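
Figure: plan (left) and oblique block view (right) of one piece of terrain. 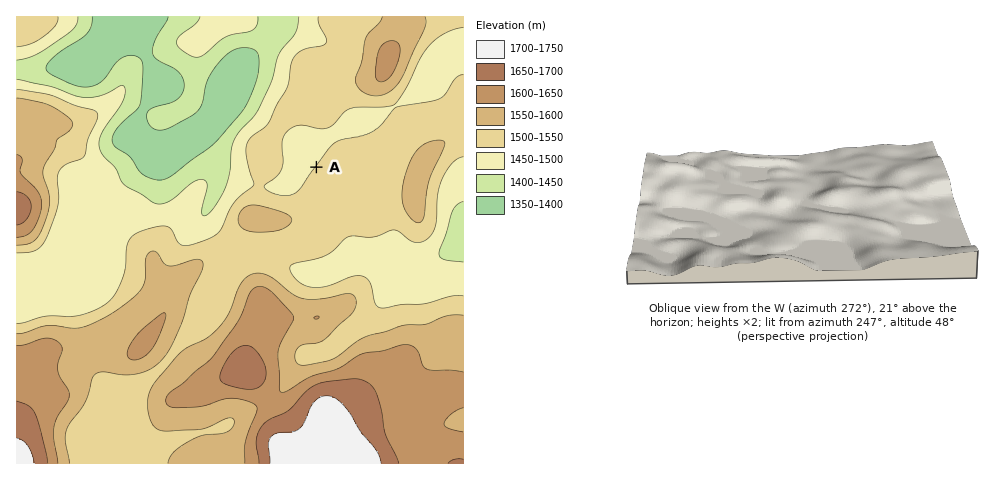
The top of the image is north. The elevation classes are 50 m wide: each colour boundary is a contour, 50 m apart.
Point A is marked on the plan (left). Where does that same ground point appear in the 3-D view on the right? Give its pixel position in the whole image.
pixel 744 186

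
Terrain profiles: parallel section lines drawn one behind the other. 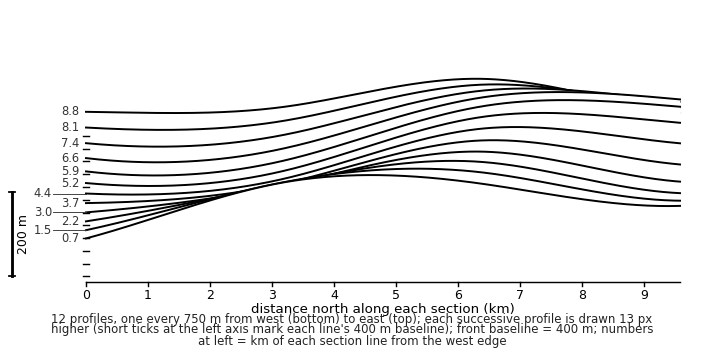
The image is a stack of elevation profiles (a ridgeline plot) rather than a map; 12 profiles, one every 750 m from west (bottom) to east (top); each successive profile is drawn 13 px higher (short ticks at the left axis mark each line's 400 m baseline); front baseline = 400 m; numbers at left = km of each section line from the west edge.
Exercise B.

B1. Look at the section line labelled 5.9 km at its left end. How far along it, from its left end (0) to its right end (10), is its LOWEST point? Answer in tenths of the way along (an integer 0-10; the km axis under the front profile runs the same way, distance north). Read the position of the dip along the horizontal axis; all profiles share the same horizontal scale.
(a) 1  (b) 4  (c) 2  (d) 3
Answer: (a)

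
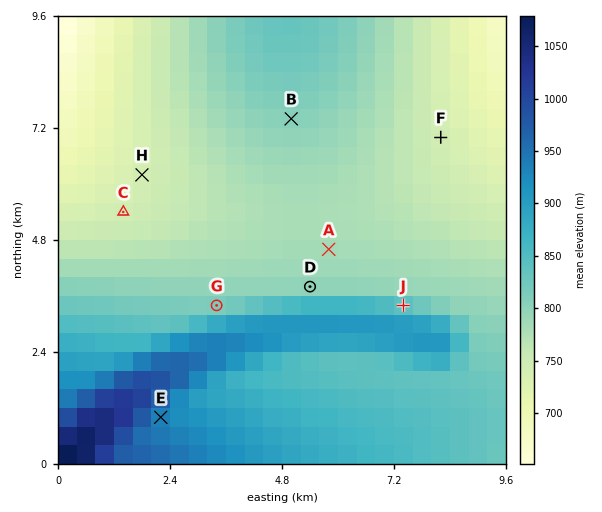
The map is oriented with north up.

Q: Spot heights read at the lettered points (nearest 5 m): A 785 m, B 805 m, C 745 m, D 795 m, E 930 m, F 745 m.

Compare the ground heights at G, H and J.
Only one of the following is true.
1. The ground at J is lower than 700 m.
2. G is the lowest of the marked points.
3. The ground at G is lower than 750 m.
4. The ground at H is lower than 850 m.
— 4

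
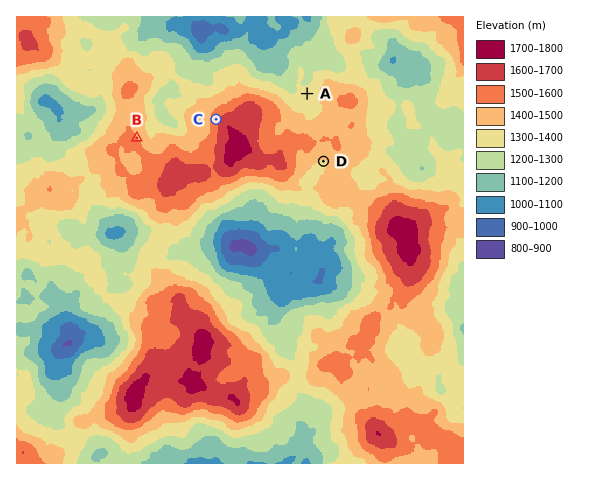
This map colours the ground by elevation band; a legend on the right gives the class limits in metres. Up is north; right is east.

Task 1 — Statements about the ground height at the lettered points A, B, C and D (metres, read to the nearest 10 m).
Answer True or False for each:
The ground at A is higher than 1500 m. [False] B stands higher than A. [True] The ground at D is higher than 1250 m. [True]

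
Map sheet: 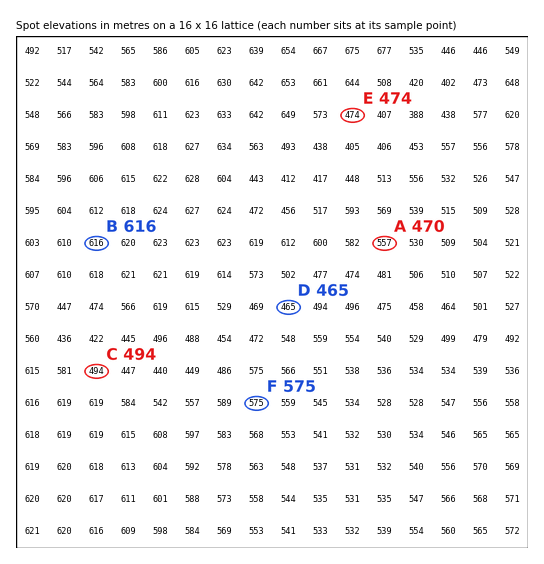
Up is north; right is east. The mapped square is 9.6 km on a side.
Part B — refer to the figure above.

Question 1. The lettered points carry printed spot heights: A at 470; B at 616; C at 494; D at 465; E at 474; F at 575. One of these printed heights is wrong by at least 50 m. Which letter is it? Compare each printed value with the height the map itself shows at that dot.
A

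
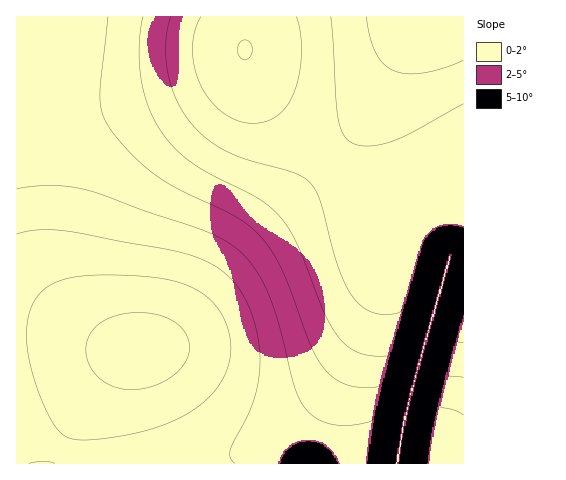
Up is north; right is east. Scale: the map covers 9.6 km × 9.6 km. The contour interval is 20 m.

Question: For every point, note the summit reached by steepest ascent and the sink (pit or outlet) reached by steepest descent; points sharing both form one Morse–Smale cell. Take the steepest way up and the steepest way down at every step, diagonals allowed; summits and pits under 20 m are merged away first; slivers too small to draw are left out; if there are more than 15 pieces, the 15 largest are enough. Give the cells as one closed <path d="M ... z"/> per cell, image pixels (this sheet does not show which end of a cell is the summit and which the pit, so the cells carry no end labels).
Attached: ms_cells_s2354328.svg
<path d="M244 52l-6 8-28 16-69 24-71 18-29 3-23 0-2 2 1 341 257 0 8-17 34-36 35-54 16-32 12-33 8-55-2-10-24-31-86-87-22-32z"/><path d="M463 16l-216 1-2 37 3 13 8 16 36 46 79 78 14 20 3 8 11-10 22-14 43-18z"/><path d="M246 16l-229 0-1 106 37-2 41-7 66-19 50-18 21-11 11-9 4-14z"/><path d="M463 193l-28 11-22 12-18 12-9 10-2 33-8 35-31 94-2 16 0 29 3 19 118-1-1-21-17 1-12 3-33-4 9-47 39-136 4-4 11 0z"/><path d="M463 255l-10 0-5 8-38 132-9 42 1 6 32 3 30-5z"/><path d="M378 292l-11 33-21 40-30 46-34 36-6 11 0 6 69-1-2-18 0-29 2-16 13-43 15-39z"/>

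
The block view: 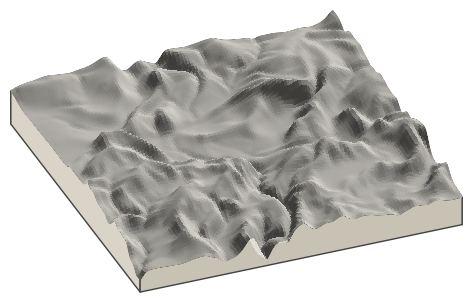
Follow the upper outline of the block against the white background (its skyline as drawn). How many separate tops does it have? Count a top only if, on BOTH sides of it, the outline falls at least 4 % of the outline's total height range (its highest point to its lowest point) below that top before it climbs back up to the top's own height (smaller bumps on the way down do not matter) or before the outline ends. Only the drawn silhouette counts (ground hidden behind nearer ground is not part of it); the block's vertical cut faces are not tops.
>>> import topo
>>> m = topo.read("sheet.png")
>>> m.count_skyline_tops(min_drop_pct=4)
2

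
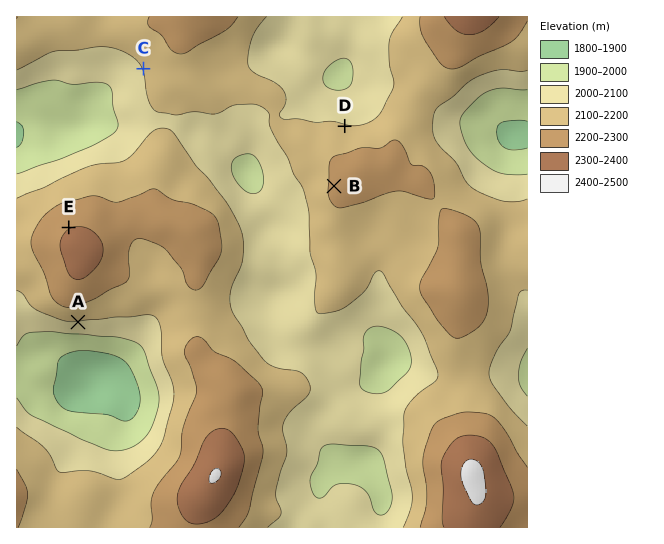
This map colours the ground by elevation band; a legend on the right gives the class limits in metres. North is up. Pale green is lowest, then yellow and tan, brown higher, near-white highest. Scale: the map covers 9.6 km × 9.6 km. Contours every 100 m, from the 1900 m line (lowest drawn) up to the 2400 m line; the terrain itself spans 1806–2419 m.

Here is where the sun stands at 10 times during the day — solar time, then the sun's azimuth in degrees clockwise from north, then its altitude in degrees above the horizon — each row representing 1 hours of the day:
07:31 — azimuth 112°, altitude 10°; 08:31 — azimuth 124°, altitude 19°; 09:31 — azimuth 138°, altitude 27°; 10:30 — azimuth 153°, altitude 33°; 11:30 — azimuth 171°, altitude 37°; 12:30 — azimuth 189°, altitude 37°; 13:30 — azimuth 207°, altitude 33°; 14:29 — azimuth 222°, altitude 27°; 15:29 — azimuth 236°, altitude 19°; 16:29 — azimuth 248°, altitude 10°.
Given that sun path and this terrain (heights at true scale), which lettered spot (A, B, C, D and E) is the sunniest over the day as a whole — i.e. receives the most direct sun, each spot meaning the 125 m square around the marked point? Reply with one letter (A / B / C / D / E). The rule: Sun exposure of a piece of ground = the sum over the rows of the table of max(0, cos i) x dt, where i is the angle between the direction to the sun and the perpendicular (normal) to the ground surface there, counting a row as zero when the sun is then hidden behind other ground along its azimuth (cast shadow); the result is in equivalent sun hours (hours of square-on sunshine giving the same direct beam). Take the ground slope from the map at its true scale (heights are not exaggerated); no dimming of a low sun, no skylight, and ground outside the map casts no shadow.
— A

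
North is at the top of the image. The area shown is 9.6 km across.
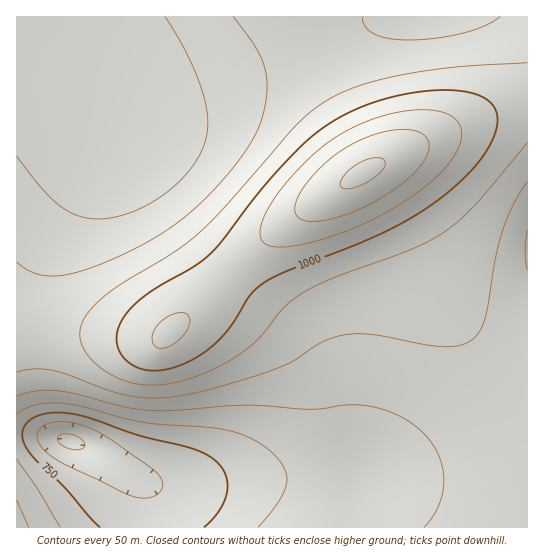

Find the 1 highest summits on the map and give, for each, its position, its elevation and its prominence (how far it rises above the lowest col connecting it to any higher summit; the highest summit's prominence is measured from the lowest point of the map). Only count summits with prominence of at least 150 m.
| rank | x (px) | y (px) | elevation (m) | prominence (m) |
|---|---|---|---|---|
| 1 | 363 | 173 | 1157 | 516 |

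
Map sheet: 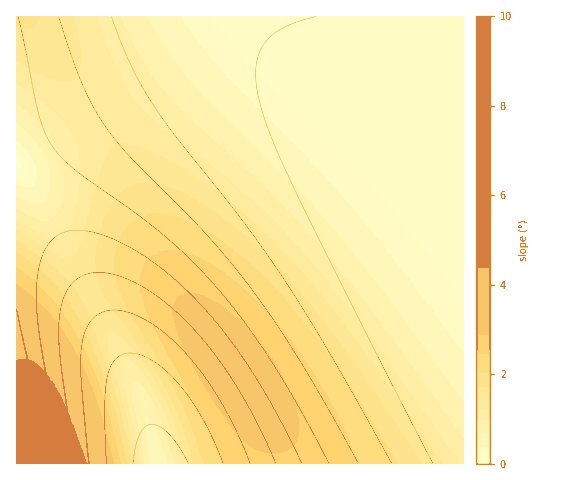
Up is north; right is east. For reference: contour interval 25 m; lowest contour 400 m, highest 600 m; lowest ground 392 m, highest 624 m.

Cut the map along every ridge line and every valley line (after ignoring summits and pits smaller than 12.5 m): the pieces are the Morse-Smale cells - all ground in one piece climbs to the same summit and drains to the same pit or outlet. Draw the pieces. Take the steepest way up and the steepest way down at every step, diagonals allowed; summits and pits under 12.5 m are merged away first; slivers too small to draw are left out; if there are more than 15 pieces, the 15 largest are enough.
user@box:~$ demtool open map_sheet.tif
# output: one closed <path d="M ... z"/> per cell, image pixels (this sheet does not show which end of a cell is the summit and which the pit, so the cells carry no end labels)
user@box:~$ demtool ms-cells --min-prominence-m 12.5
<path d="M463 16l-447 1 0 224 19 3 18 9 14 13 20 27 22 39 26 52 14 39 10 41 305-1z"/><path d="M25 241l-9 1 0 221 142 1-5-29-11-33-12-28-32-63-18-28-21-25-18-12z"/>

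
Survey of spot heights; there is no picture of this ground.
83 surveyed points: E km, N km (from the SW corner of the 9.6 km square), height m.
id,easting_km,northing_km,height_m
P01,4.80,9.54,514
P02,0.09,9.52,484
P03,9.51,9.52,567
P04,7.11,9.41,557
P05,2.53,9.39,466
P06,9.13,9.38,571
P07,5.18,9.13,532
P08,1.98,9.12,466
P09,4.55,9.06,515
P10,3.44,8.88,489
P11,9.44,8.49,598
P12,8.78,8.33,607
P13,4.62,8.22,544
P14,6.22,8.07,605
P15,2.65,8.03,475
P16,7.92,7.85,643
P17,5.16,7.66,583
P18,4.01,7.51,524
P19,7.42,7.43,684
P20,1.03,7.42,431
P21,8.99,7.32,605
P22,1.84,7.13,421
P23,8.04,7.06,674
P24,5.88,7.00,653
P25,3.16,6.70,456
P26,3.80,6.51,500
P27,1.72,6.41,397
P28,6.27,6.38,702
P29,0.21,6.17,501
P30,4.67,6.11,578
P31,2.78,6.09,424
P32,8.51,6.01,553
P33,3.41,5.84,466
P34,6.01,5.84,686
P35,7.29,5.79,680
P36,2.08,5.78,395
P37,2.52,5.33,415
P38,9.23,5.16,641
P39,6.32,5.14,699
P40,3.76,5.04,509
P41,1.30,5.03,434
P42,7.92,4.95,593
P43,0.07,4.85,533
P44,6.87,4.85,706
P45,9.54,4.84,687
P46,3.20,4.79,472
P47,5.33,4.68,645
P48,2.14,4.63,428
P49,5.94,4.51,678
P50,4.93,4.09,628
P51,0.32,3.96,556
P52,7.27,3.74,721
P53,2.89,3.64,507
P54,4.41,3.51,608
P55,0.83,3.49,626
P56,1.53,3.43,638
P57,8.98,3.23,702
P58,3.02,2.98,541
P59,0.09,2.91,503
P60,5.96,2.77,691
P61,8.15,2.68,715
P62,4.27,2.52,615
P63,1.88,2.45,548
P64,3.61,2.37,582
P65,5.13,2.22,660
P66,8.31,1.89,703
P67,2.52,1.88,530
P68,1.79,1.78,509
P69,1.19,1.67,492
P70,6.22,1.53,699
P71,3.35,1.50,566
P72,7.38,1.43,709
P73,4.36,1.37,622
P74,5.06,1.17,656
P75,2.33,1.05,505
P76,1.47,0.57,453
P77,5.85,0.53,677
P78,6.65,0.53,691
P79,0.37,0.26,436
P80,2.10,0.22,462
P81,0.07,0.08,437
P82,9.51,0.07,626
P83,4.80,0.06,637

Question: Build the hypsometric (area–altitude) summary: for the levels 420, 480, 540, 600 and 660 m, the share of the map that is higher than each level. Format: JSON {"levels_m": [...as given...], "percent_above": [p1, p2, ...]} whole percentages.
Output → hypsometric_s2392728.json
{"levels_m": [420, 480, 540, 600, 660], "percent_above": [94, 80, 63, 45, 27]}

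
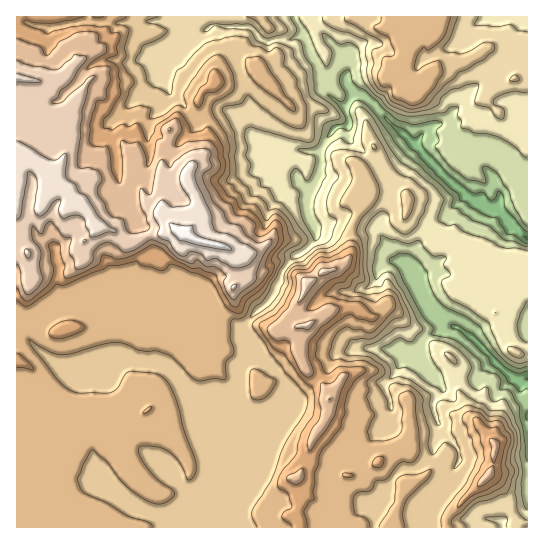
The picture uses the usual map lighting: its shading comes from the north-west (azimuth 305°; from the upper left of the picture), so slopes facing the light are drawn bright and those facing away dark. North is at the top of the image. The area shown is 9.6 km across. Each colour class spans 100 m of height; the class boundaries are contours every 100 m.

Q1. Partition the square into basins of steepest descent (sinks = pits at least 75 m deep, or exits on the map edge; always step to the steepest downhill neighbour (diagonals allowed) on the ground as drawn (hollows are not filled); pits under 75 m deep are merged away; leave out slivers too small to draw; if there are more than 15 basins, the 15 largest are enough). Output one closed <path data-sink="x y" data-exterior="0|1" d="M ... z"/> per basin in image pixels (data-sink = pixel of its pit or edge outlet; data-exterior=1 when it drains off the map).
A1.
<path data-sink="527 238" data-exterior="1" d="M442 16l-426 1 1 511 511-1-1-4-6 0-4-4-6-18-8-14-12-11-3-1 5-9 0-11 3-8-5-6-5 0-23 12-14 2-26 22-13 8-19-5-13-17-28 13-13-5-5-8 0-10 3-4-2-3-16-13 11-19 3-19-14-18-12-7-6-20 8-24-17 1-5-4 15-22 7-18 7-3 8-8 13-3 13-8 3-6 0-25 17-31 1-12 2 5 8 3 27 1 2 2 0 11-3 6 2 3 16 10 12 12 10 5 20 4 10 7 8 0 15 8 8 0 11-5 11-1 0-175-13-4-2-14-2-4-6-6-15-7-7 1-20 14-30 9-6-7-3-15 16-17 3-10z"/><path data-sink="527 379" data-exterior="1" d="M369 187l-1 12-17 31 0 25-3 6-13 8-13 3-8 8-7 3-7 18-15 22 5 4 17-1-8 24 4 15 3 6 14 10 11 14-3 19-11 19 16 13 2 3-3 4 0 10 9 10 9 3 5-1 23-12 13 17 15 5 4 0 13-8 26-22 14-2 23-12 5 0 5 6-3 8 0 11-5 9 3 1 12 11 8 14 6 18 4 4 6 0 1-168-11-2-10-8-7-18 0-10-17-10-16-14 8-22 14-12-6-3-8 0-10-7-26-6-16-15-16-10-2-3 3-6 0-11-2-2-27-1-8-3z"/><path data-sink="527 22" data-exterior="1" d="M527 16l-84 0-3 17-16 17 3 15 6 7 10-3 20-6 20-14 7-1 15 7 6 6 2 4 2 14 12 4z"/><path data-sink="527 325" data-exterior="1" d="M527 259l-10 0-11 5-8 0-8-4-15 11-8 18 0 4 3 3 30 21 0 10 7 18 7 7 7 3 7-1z"/>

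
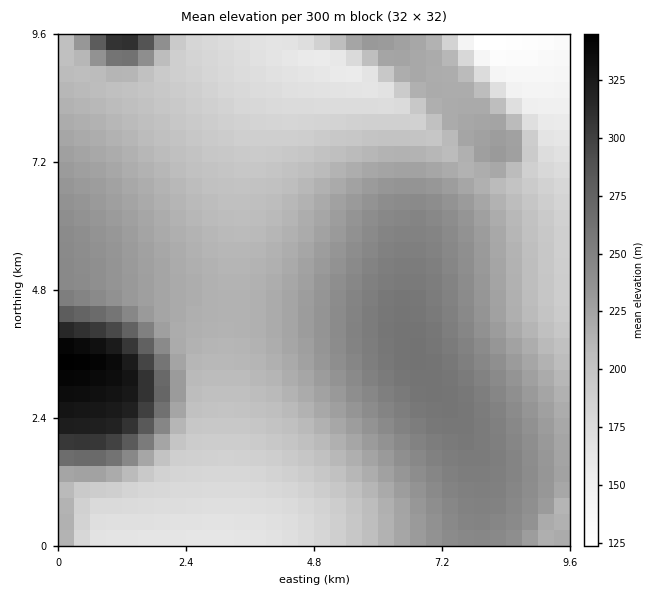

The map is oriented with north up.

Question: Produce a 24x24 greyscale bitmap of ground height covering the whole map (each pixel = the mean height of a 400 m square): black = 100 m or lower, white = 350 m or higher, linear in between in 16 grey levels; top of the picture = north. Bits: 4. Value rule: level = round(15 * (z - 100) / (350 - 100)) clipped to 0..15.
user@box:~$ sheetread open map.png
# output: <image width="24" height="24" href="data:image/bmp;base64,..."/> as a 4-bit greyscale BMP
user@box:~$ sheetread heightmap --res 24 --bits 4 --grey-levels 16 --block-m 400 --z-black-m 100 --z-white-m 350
<image width="24" height="24" href="data:image/bmp;base64,Qk2WAQAAAAAAAHYAAAAoAAAAGAAAABgAAAABAAQAAAAAACABAAATCwAAEwsAABAAAAAAAAAAAAAAABEREQAiIiIAMzMzAERERABVVVUAZmZmAHd3dwCIiIgAmZmZAKqqqgC7u7sAzMzMAN3d3QDu7u4A////AGRERERERVZniJmYd3VERERERVZniJmZh2VVVVVVVVZ3iJmZh4iHZVVVVmZ4iZmZiLu6dlVVZmeImZmZiN3cp2ZmZneJmZmZh+7tuGZmZ3iJmqmYh+7uuGZmd4iZqqmYh/7tuHd3d4mZqpmId+7cl3d3eImaqpmHdsu5h3d3eImaqZiHZpmYh3d3eImZqZiHZpiIh3d3eImZmZiHZZiId3d3d4iZmZh3ZZiId3dnd4iZmZh3ZYiId3Zmd3iJmYh2ZYiHd2ZmZ3iIiId2VYh3dmZmZnd4iHd2VYd3ZmZmZmZ3d2eHVHd3ZmVVVVVmZneHRHdmZlVVVVVVV3d0M3ZmZVVURERFd3dDM2eIZVVERDRXd3UiImnMllVERFaId1ISIg=="/>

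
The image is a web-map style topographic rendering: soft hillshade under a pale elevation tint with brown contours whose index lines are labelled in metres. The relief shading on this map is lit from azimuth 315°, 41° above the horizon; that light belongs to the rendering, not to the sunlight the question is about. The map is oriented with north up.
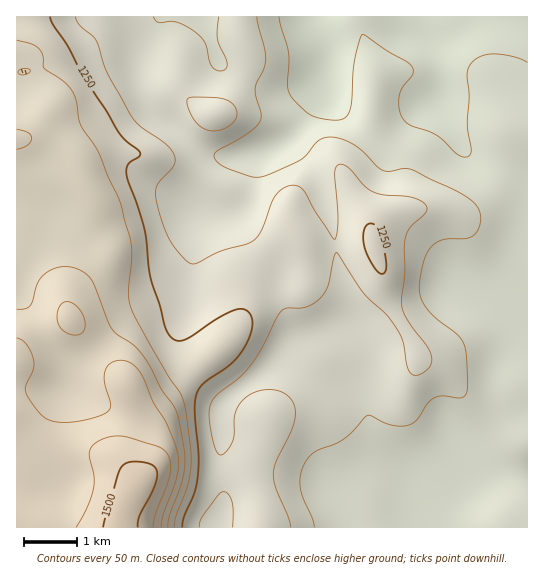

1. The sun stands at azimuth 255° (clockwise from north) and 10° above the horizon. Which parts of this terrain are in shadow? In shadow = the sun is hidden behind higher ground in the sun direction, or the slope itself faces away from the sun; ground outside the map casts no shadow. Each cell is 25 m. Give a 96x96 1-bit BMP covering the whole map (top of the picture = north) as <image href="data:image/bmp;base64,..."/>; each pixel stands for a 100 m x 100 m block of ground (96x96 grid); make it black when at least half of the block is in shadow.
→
<image width="96" height="96" href="data:image/bmp;base64,Qk2+BAAAAAAAAD4AAAAoAAAAYAAAAGAAAAABAAEAAAAAAIAEAAATCwAAEwsAAAIAAAAAAAAA////AAAAAAAAAAD/gAAAAAAAAAAAAAB/4AAAAAAAAAAAAAB/+AAAAAAAAAAAAAB//gAAAAAAAAAAAAA//wAAAAAAAAAAAAA//wAAAAAAAAAAAAA//wAAAAAAAAAAAAAf/wAAAAAAAAAAAAAf/4AAAAAAAAAAAAAf/4AAAAAAAAAAAAAf/4AAAAAAAAAAAAAP/8AAAAAAAAAAAAAP/8AAAAAAAAAAAAAP/+AAAAAAAAAAAAAP/+AAAAAAAAAAAAAH/+AAAAAAAAAAAAAH/8AAAAAAAAAAAAAH/8AAAAAAAAAAAAAH/4AAAAAAAAAAAAAH/4AAAAAAAAAAAAAH/wAAAAAAAAAAAAAH/wAAAAAAAAAAAAAP/wAAAAAAAAAAAAAP/gAAAAAAAAAAAAA//gAAAAAAAAAAAAB/+AAAAAAAAAAAAAD/AAAAAAAAAAAAAAD+AAAAAAAAAAAAAAH+AAAAAAAAAAAAAAH+AAAAAAAAAAAAAAH+AAAAAAAAAAAAAAH8AAAAAAAAAAAAAAH8AAAAAAAAAAAAAAH4AAAAAAAAAAAAAAHwAAAAAAAAAAAAAADAAAAAAAAAAAAAAAAAAAAAAAAAAAAAAAAAAAAAAAAAAAAAAAAAAAAAAAAAAAAAAAAAAAAAAAAAAAAAAAAAAAAAAAAAAAAAAAAAAAAAAAAAAAAAAAAAAAAAAAAAAAAAAAAAAAAAAAAAAAAAAAAAAAAAAAAAAAAAAAAAAAAAAAAAAAAAAAAAAAAAAAAAAAAAAAAAAAAAAAAAAAAAAAAAAAAAAAAAAAAAAAAAAAAAAAAAAAAAAAAAAAAAAAAAAAAAAAAAAAAAAAAAAAAAAAAAAAAAAAAAAAAAAAAAAAAAAAAAAAAAAAAAAAAAAAAAAAAAAAAAAAAAAAAAAAAAAAAAAAAAAAAAAAAAAAAAAAAAAAAAAAAAAAAAAAAAAAAAAAAAAAAAAAAAAAAAAAAAAAQAAAAAAAAAAAAAAA4AAAAAAAAAAAAAABwAAAAAAAAAAAAAABgAAAAAAAAAAAAAAAAAAAAAAAAAAAAAAAAAAAAAAAAAAAAAAAAAAAAAAAAAAAAAAAAAAAAAAAAAAAAAAAAAAAAAAAAAAAAAAAAAAAAAAAAAAAAAAAAAAAAAAAAAAAAAAAAAAAAAAAAAAAAAAAAAAAAAAAAAAAAAAAAAAAAAAAAAAAAAAAAAAAAAAAAAAAAAAAAAAAAAAAAAAAAAAAAAAAAAAAAAAAAAAAAAAAAAAAAAAAAAAAAAAAAAAAAAAAAAAAAAAAAAAAAAAAAAAAAAAAAAAAAAAAAAAAAAAAAAAAAAAAAAAAAAAAAAAAAAAAAAAAAAAAAAAAAAAAAAAAAAAAAAAAAAAAAAAAAAAAAAAAAAAAAAAAAAAAAAAAAAAAAAAAAAAAAAAAAAAAAAAAAAAAAAAAAAAAAAAAAAAAAAAAAAAAAAAAAAAAAAAAAAAAAAAAAAAAAAAAAAAAAAAAAAAAAAAAAAAAAAAAAAAAAAAAAAAAAAAAAAAAAAAAAAAAAAAAAAAAAAAAAAAAA="/>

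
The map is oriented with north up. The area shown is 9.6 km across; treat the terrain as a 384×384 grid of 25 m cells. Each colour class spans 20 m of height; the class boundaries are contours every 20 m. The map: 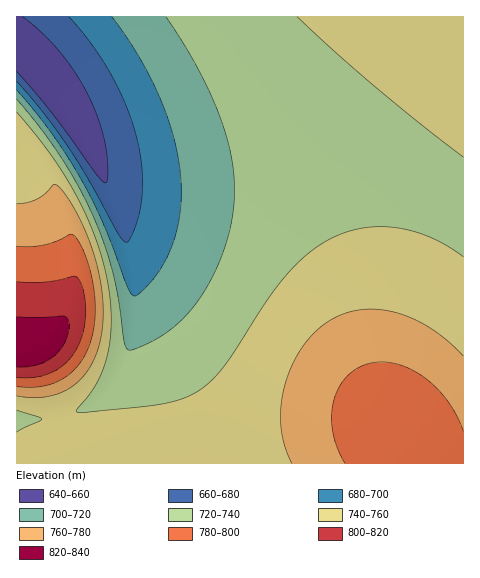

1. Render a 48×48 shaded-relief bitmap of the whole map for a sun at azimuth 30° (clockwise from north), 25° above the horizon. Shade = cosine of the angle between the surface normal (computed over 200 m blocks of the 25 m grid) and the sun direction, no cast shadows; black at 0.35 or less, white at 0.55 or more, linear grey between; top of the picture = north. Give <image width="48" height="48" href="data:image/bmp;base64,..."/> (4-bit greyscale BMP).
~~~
<image width="48" height="48" href="data:image/bmp;base64,Qk32BAAAAAAAAHYAAAAoAAAAMAAAADAAAAABAAQAAAAAAIAEAAATCwAAEwsAABAAAAAAAAAAAAAAABEREQAiIiIAMzMzAERERABVVVUAZmZmAHd3dwCIiIgAmZmZAKqqqgC7u7sAzMzMAN3d3QDu7u4A////AGZmZmZmZmZmZmZlVVVVVURERERVVVVmZmZmZmZmZmZmZmZlVVVVVUREREVVVVZmZmZmZmZmZmZmZmZmVVVVVVRERVVVVWZmZmZmZmZmZmZmZmZmVVVVVVVVVVVVVmZmZ1VVZmZmZmZmZmZmVVVVVVVVVVVWZmZnd0REVWZmZmZmZmZmVVVVVVVVVVVmZmZ3dxEiNFVmZmZmZmZmVVVVVVVVVVZmZmd3dwASI0VmZmZmZmZmZVVVVVVVVWZmZnd3dwARI0VWZmZmZmZmZVVVVVVVVmZmZ3d3dwASI0VWZmZmZmZmZVVVVVVVZmZmd3d3dyIjNEVmd2ZmZmZmZVVVVVVWZmZmd3d3d0RERFVnd2ZmZmZmZVVVVVZmZmZnd3d3d2ZVVWZ3d3ZmZmZmZVVVVWZmZmZnd3d3d3dmZmd4h3ZmZmZmZlVVVmZmZmZnd3d3d3d3d3eIiHZmZmZmZlVVZmZmZmZ3d3d3d3d3d3iJmHZmZmZmZVVWZmZmZmZnd3d3dnd3d3iZmHZmZmZmVVVmZmZmZmZnd3d3Znd3d3iaqXZmZmZlVVVmZmZmZmZmZ3ZmZnd3d3mqqXZmZmVVVVVmZmZmZmZmZmZmZnd3d3mruXZmZlVVVVVWZmZmZmZmZmZmZnd3d4m7uXZmVVVVVVVWZmZmZmZmZmZmZnd3d4q8uXZlVVVVVVVVZmZmZmZmZmZmZnd3d4rMuGVVVVVVVVVVZmZmZmZmZmZmZnd3Z4vMuGVVVVVVVVVVVmZmZmZmZmZmZnd2Z5vcp1VVVVVVVVVVVmZmZmZmZmZmZndmZ5zcplVVVVVVVVVVVWZmZmZmZmZmZnZmZ63chlVVVVVVVVVVVVZmZmZmZmZmZWZmaM3bdVVVVVVVVVVVVVVmZmZmZmZlVWZmet7aZVVVVVVVVVVVVVVVZmZmZlVVVWZmi97IVVVVVVVVVVVVVVVVVVVVVVVVVWZmne2mVVVVVVVVVVVVVVVVVVVVVVVVVWZnvuyFRERERVVVVVVVVVVVVVVVVVVVVWVp3tplRERERFVVVVVVVVVVVVVVVVVVVVaM7shURERERFVVVVVVVVVVVVVVVVVVVVet/aZEREREREVVVVVVVVVVVVVVVVVVVWnf7HVEREREREVVVVVVVVVVVVVVVVVVVZzv2VREREREREVVVVVVVVVVVVVVVVVVVc7+pkREREREREVVVVVVVVVVVVVVVVVVVe/rdEREREREREVVVVVVVVVVVVVVVVVVVf7IVEREREREREVVVVVVVVVVVVVVVVVVVf2VREREREREREVVVVVVVVVVVVVVVVVVVdpkREREREREREVVVVVVVVVVVVVVVVVVVZZEREREREREREVVVVVVVVVVVVVVVVVVVWREMzNEREREREVVVVVVVVVVVVVVVVVVVURDMzNERERERFVVVVVVVVVVVVVVVVVVVUQzMzRERERERFVVVVVVVVVVVVVVVVVVVUMzMzRERERERFVVVVVVVVVVVVVVVVVVVUMzMzRERERERVVVVVVVVVVVVVVVVVVVVQ=="/>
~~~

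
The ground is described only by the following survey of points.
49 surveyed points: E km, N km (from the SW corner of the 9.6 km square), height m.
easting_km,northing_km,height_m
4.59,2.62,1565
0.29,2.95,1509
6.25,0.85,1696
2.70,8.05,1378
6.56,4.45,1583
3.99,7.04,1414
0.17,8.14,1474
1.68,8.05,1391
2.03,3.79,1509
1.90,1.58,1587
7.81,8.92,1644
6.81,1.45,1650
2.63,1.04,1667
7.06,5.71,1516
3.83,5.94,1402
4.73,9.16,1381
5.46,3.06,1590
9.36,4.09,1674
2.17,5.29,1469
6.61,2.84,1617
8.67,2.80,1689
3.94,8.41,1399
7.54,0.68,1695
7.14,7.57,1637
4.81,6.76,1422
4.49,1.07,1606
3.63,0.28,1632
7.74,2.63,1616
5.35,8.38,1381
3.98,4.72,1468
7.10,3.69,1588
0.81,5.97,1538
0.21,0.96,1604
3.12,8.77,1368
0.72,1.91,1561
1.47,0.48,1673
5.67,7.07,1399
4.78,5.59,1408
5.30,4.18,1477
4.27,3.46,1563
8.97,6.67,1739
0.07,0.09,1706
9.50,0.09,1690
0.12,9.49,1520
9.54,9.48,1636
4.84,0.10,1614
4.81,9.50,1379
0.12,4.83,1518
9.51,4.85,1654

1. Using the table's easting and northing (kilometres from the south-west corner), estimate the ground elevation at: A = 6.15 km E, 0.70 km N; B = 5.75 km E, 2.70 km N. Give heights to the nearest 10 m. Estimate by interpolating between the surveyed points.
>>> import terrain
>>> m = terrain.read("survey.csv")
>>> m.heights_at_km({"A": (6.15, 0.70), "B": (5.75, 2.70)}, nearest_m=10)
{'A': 1680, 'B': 1610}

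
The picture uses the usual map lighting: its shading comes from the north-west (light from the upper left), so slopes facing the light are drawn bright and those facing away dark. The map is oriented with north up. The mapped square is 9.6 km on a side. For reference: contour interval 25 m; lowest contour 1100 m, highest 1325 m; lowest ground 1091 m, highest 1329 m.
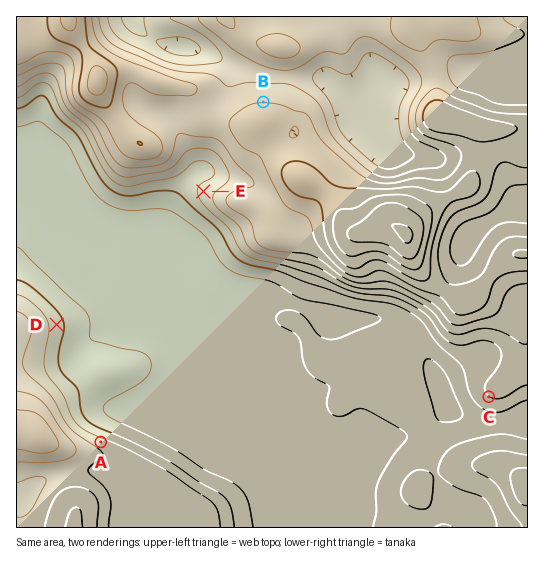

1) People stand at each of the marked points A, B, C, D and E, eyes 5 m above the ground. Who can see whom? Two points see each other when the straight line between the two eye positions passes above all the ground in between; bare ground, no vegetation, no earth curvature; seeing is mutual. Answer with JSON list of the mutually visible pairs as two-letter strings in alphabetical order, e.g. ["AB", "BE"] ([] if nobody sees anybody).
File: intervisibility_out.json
["AC", "AD", "AE", "CD", "DE"]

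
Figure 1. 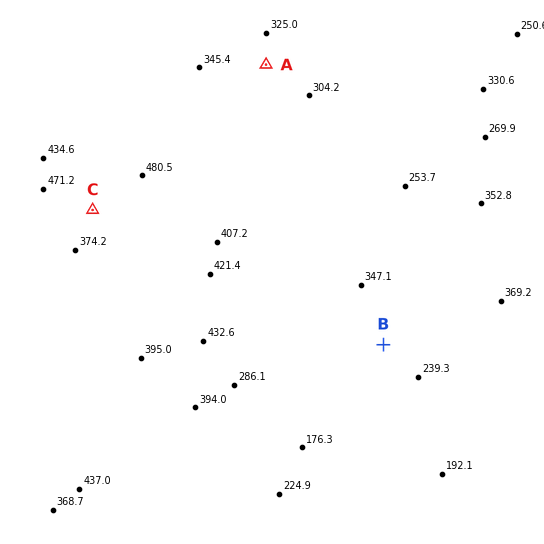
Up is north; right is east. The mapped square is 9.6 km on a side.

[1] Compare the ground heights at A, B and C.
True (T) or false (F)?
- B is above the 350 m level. F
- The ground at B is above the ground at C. F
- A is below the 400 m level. T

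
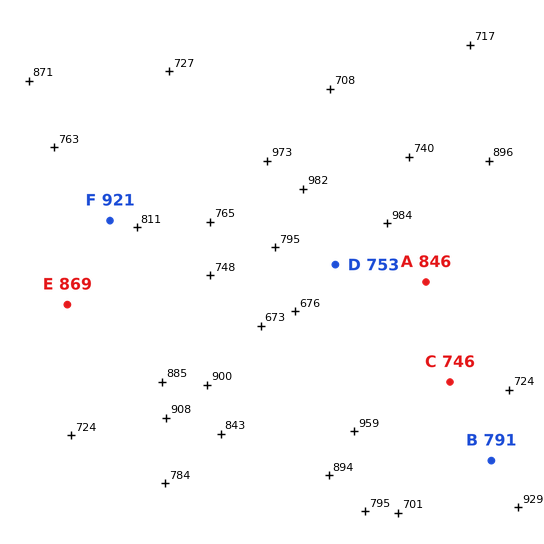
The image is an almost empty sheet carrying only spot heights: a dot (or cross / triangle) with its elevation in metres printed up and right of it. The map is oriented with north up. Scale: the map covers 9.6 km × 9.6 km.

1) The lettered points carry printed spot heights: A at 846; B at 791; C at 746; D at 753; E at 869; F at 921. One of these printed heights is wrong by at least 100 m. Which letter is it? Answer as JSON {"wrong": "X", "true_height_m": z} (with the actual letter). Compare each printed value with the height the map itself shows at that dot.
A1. {"wrong": "F", "true_height_m": 796}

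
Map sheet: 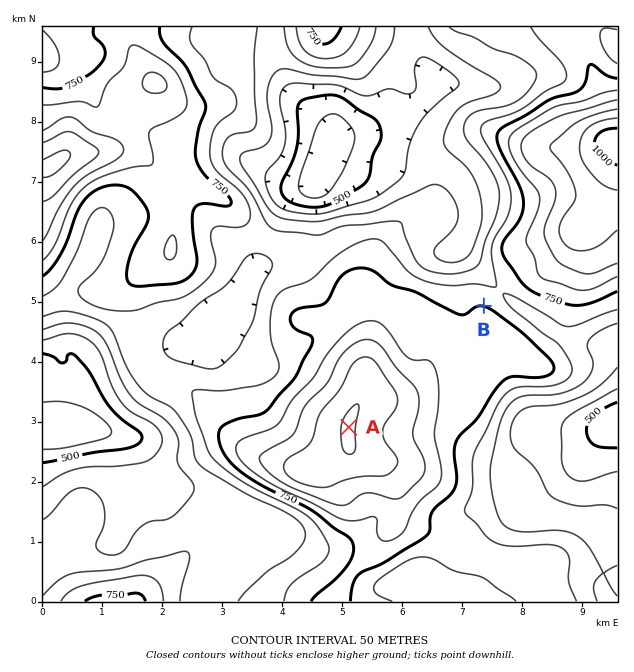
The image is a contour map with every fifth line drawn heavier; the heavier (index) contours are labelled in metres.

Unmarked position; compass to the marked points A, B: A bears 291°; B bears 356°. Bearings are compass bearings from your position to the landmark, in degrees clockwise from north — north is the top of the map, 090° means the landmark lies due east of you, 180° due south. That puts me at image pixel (496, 484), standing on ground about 640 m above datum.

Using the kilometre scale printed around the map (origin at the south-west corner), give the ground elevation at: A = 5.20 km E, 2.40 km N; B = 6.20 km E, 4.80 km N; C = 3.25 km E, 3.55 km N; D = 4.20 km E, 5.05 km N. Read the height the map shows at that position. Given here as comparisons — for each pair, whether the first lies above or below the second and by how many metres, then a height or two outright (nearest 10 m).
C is below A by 250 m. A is above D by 220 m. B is below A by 170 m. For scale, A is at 950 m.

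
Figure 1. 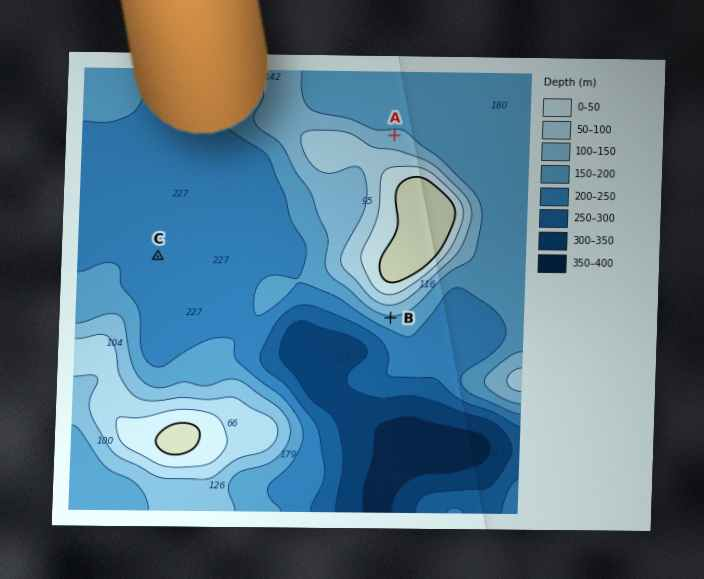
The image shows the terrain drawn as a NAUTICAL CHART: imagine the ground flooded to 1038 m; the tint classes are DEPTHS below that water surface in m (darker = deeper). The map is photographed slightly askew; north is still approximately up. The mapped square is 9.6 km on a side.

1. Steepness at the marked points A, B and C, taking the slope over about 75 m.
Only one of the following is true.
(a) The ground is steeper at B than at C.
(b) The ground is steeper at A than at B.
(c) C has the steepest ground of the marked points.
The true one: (a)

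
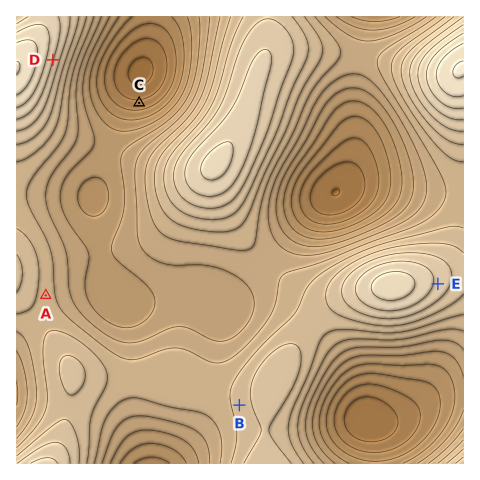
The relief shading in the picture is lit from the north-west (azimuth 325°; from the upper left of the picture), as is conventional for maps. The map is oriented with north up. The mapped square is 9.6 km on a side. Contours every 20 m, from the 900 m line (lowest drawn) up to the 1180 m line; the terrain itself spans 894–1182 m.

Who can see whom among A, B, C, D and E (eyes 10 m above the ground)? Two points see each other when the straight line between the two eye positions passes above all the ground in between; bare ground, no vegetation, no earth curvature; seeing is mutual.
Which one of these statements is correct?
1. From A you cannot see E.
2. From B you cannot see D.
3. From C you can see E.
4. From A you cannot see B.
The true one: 1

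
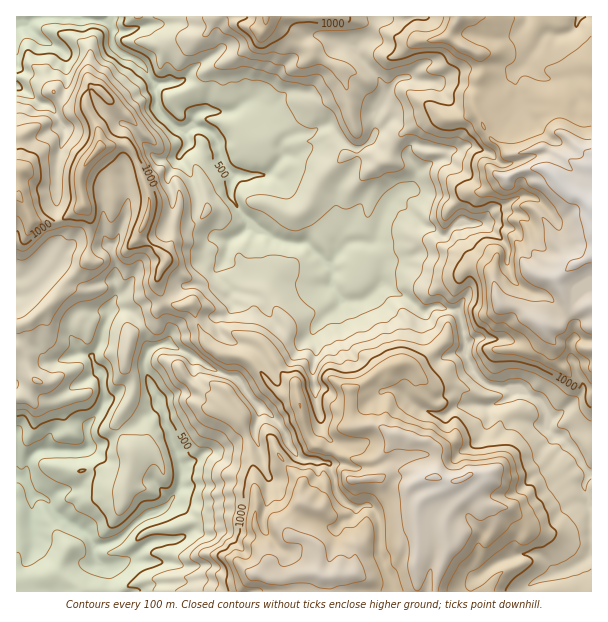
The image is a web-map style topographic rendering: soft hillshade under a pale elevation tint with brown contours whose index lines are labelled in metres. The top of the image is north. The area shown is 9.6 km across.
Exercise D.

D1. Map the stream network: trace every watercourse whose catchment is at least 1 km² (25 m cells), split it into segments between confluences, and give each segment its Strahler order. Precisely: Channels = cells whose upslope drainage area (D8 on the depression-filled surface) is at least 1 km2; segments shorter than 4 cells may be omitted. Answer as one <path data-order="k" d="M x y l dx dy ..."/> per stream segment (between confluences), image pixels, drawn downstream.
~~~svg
<path data-order="1" d="M489 567l14-7 3 0 1-2 3 0 6-3 5 0 1-1 15 0 3 1 17 18 1 0 9-4 3 0 6-5 9-4 5-5 0-3 1-1 0-45-3-3 0-8-4-7 0-3 4-8-1-3 0-4-3-3-5-11-4-4 0-2-15-15-3 0-6-4-2 0 0-2-4-6 0-12-2-1 0-3-9-9-21-11-10 0"/><path data-order="2" d="M92 542l-3-6-6-6-2 0-7-6-6-2-8-7-4-2-3-3-3-7-5-5-3-1-9 0-7-15-5-5"/><path data-order="1" d="M380 542l0-20-2-1 0-5-3-6-4-4-9 0-2 1-6 0-9-4-3-3-1-5-6-6 0-10-2-2 0-3-3-6 0-4-3-2-7 0-5-3-13 0-14-15 0-3-3-3-1-3 0-4-5-6 0-2-15-15-6-3"/><path data-order="1" d="M162 540l-6 0-1 2-6 1-14 12-1 0-8 6-3 0-1 2-3 0-6 3-11 0-6-6-1-3 0-9-3-3 0-3"/><path data-order="3" d="M21 477l-3 0-1-1"/><path data-order="1" d="M267 474l-3-6-1-12-2-1-1-8-5-9 0-13 3-6 0-14"/><path data-order="1" d="M419 408l6 2 1 1 3 0 5 3 13 0 6-6 3-1 5 0 1-2 24 0 3 2 5-3 3 0 1-2 6-1 8-6 0-2-3-3-6-3"/><path data-order="2" d="M258 405l-9-9 0-1-4-5 0-1-11-11-9-4-3 0-15-8-4-4-8-3-7-6-6-3-3 0-6-5-5 0-1-1-6 0-12 6-2 1 0 3-3 6 0 8 2 1 3 12 4 9 5 5 0 7 6 8 0 3 1 1 0 9 5 8 1 9 6 12 0 4 3 6 0 24-3 3 0 3-4 5 0 1-15 15-12 3-6 5-2 0-18 18-6 3-7 1-2 2-10 0-3-3"/><path data-order="1" d="M315 389l-1-3 0-26 1-1 0-20-1-1 0-9 27-26 0-6"/><path data-order="2" d="M503 387l-5 0-1-1-6 0-2-2-3 0-16-16-2-9-3-6-1-21-2-2-1-12-2-3-6-6-7 0-6-3-6 0-6 5-8 0-13-14-12-4-6-6-3-2-6 0-8 9-1 0-8 6-19 0-3-3"/><path data-order="2" d="M93 359l2 6 4 4 0 3 5 6 0 24-6 12-9 9-2 3 0 11 2 1 0 8-2 3-3 0-1 1-45 0-9 9-2 3 0 9-3 6-3 0"/><path data-order="1" d="M81 354l6 0 2 2 3 0 1 3"/><path data-order="1" d="M230 297l1-3 0-6-13-13 0-6 4-5 3-6 5-18 9-4 7-8 0-12"/><path data-order="2" d="M341 297l-8-9 0-4-1-2 0-6 1-1 0-3-1-3-6-6"/><path data-order="1" d="M513 279l-3-4 0-5-3-6 0-18-3-3 0-1-15-15-6-3-3 0"/><path data-order="3" d="M326 263l-20-20-15 0-1-1-6 0-2-2-7-1-8-5-3 0-18-18"/><path data-order="2" d="M338 254l-6 7 0 2-6 0"/><path data-order="1" d="M113 252l1 9 2 2 0 12-2 1 0 6 2 2 0 13-5 5-3 6 0 10-6 12-1 12-3 6-5 5 0 6"/><path data-order="2" d="M480 224l-10 0-2 1-6 0-1 2-8 0-9 9-3 0-7-8-9-1-23-23-1 0-5-4-3 0"/><path data-order="3" d="M246 216l-9-9-6-10 0-21-3-3-1-5"/><path data-order="2" d="M393 200l-1 0-6 7 0 3-3 5 0 3-2 1 0 3-3 6-1 11-5 4-7 0-2-1-12 0-3 1-10 11"/><path data-order="1" d="M521 197l-18 9-6 0-3 1-8 8-1 4-5 5"/><path data-order="3" d="M227 168l-3-3-2-6-3-3 0-7-3-5 0-6-3-3 0-1-3-3-6-3-16-2"/><path data-order="1" d="M179 156l9-10 0-9-2-3-7-8"/><path data-order="1" d="M60 150l2-3 0-4 3-6 0-9-3-6-5-5-3-6-6-6-3-1-4 0-9-9-2 0-7-6-6-2 0-1"/><path data-order="1" d="M453 149l-1 1-8 0-1-1-5 0-1-2-9 0-2-1-9 0-1-2-3 0-5 5 0 7 9 12 0 6-1 2 0 3-3 6-5 4-6 2-9 9"/><path data-order="3" d="M179 126l-3 0-3-3-2 0-15-15 0-15-1-1-3-12"/><path data-order="3" d="M188 126l-9 0"/><path data-order="2" d="M381 102l-6 8 0 21-3 6-4 4 0 2-3 3-6 3-3 0-11-6-16-17-8 0-9 6-10 0-2 2-4 0-2 1-3 0-6 3-4 6 1 14-15 16-13 0-2 2-18 0-7-8"/><path data-order="1" d="M251 101l-8 3-10 7-32 0-7 6-2 5-4 4"/><path data-order="1" d="M518 95l-2-3 0-11-1-1 0-8 13-12"/><path data-order="1" d="M168 83l-10 0-6-3"/><path data-order="3" d="M152 80l-3-3-2-6-9-11-6-3-4 0-17-15 2-12-2-3-7-7-18 0-6-3-41 0-1 1-5 0-4 3-3-1-6 0"/><path data-order="1" d="M408 77l-4 0-2 1-6 2-1 3-8 7-6 12"/><path data-order="2" d="M528 60l3-6 9-10 2-5 6-6 4 0 2 2 9 0 1-2 5 0 7-7 3-9"/><path data-order="1" d="M357 54l23 24 1 3 0 21"/><path data-order="1" d="M26 26l-6-6"/>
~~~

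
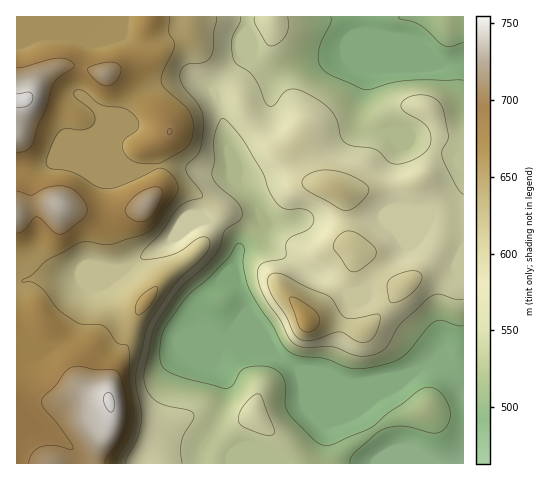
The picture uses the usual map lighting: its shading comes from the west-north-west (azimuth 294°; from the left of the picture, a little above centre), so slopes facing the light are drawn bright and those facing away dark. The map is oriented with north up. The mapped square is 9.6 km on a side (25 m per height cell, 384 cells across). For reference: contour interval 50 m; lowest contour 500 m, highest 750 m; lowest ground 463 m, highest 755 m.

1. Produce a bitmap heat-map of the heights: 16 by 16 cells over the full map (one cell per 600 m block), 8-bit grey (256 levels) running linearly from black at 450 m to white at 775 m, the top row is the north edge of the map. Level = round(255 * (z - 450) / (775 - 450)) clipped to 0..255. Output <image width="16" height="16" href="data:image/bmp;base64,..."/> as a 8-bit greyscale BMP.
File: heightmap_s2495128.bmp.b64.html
<image width="16" height="16" href="data:image/bmp;base64,Qk02BQAAAAAAADYEAAAoAAAAEAAAABAAAAABAAgAAAAAAAABAAATCwAAEwsAAAABAAAAAAAAAAAAAAEBAQACAgIAAwMDAAQEBAAFBQUABgYGAAcHBwAICAgACQkJAAoKCgALCwsADAwMAA0NDQAODg4ADw8PABAQEAAREREAEhISABMTEwAUFBQAFRUVABYWFgAXFxcAGBgYABkZGQAaGhoAGxsbABwcHAAdHR0AHh4eAB8fHwAgICAAISEhACIiIgAjIyMAJCQkACUlJQAmJiYAJycnACgoKAApKSkAKioqACsrKwAsLCwALS0tAC4uLgAvLy8AMDAwADExMQAyMjIAMzMzADQ0NAA1NTUANjY2ADc3NwA4ODgAOTk5ADo6OgA7OzsAPDw8AD09PQA+Pj4APz8/AEBAQABBQUEAQkJCAENDQwBEREQARUVFAEZGRgBHR0cASEhIAElJSQBKSkoAS0tLAExMTABNTU0ATk5OAE9PTwBQUFAAUVFRAFJSUgBTU1MAVFRUAFVVVQBWVlYAV1dXAFhYWABZWVkAWlpaAFtbWwBcXFwAXV1dAF5eXgBfX18AYGBgAGFhYQBiYmIAY2NjAGRkZABlZWUAZmZmAGdnZwBoaGgAaWlpAGpqagBra2sAbGxsAG1tbQBubm4Ab29vAHBwcABxcXEAcnJyAHNzcwB0dHQAdXV1AHZ2dgB3d3cAeHh4AHl5eQB6enoAe3t7AHx8fAB9fX0Afn5+AH9/fwCAgIAAgYGBAIKCggCDg4MAhISEAIWFhQCGhoYAh4eHAIiIiACJiYkAioqKAIuLiwCMjIwAjY2NAI6OjgCPj48AkJCQAJGRkQCSkpIAk5OTAJSUlACVlZUAlpaWAJeXlwCYmJgAmZmZAJqamgCbm5sAnJycAJ2dnQCenp4An5+fAKCgoAChoaEAoqKiAKOjowCkpKQApaWlAKampgCnp6cAqKioAKmpqQCqqqoAq6urAKysrACtra0Arq6uAK+vrwCwsLAAsbGxALKysgCzs7MAtLS0ALW1tQC2trYAt7e3ALi4uAC5ubkAurq6ALu7uwC8vLwAvb29AL6+vgC/v78AwMDAAMHBwQDCwsIAw8PDAMTExADFxcUAxsbGAMfHxwDIyMgAycnJAMrKygDLy8sAzMzMAM3NzQDOzs4Az8/PANDQ0ADR0dEA0tLSANPT0wDU1NQA1dXVANbW1gDX19cA2NjYANnZ2QDa2toA29vbANzc3ADd3d0A3t7eAN/f3wDg4OAA4eHhAOLi4gDj4+MA5OTkAOXl5QDm5uYA5+fnAOjo6ADp6ekA6urqAOvr6wDs7OwA7e3tAO7u7gDv7+8A8PDwAPHx8QDy8vIA8/PzAPT09AD19fUA9vb2APf39wD4+PgA+fn5APr6+gD7+/sA/Pz8AP39/QD+/v4A////AMPHzbhmVUZFRUY2Kx8TFRW/xtveelVKRlM9HRkgJy4lvcrc3WxAOjJJLhgYGBwrH664w7ljJR0eKCEeJzAjGhitraqeeCEaGho4d2pzSyYerJ+LjJVDHyAjcpx5cmxGOp6Kd3mKgTkiP4BsbXB3blajnYaIenV3NTZPYnV4ZmNYwsm4srFyZFU9RFJual5dWsfUvLDIpXJZQ1ZpgHJjY1atpJ6coZpnREpldHRoWmBPxp+cnK63gUZYbG1WSkRJTdytoJ2otYFTWVlgSDxHVUXgvK28qJNgVlJKQzAmLzcutr61uK2ZfFpLRC8dGhoaHp+fn5+pno5gTlE1IRwfJTE="/>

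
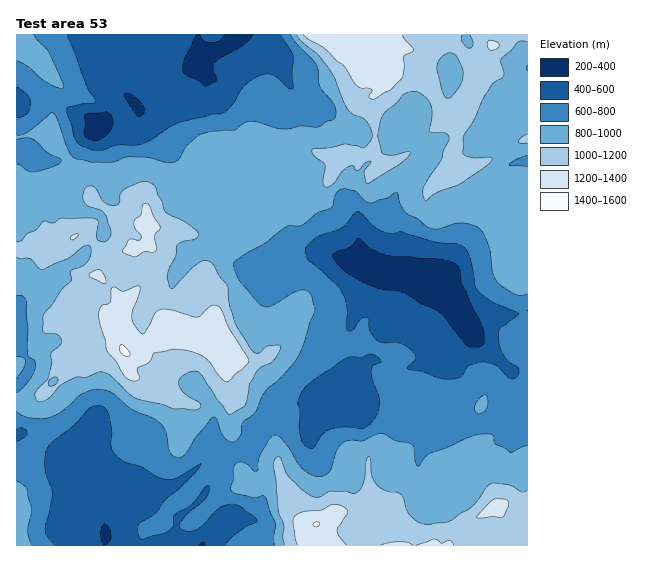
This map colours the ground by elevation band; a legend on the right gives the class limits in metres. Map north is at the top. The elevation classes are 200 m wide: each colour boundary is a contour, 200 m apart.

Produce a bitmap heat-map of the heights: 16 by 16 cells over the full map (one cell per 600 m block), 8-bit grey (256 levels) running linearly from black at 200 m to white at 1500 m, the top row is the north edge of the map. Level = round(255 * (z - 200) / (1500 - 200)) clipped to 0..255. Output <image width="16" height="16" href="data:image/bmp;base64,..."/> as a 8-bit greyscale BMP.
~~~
<image width="16" height="16" href="data:image/bmp;base64,Qk02BQAAAAAAADYEAAAoAAAAEAAAABAAAAABAAgAAAAAAAABAAATCwAAEwsAAAABAAAAAAAAAAAAAAEBAQACAgIAAwMDAAQEBAAFBQUABgYGAAcHBwAICAgACQkJAAoKCgALCwsADAwMAA0NDQAODg4ADw8PABAQEAAREREAEhISABMTEwAUFBQAFRUVABYWFgAXFxcAGBgYABkZGQAaGhoAGxsbABwcHAAdHR0AHh4eAB8fHwAgICAAISEhACIiIgAjIyMAJCQkACUlJQAmJiYAJycnACgoKAApKSkAKioqACsrKwAsLCwALS0tAC4uLgAvLy8AMDAwADExMQAyMjIAMzMzADQ0NAA1NTUANjY2ADc3NwA4ODgAOTk5ADo6OgA7OzsAPDw8AD09PQA+Pj4APz8/AEBAQABBQUEAQkJCAENDQwBEREQARUVFAEZGRgBHR0cASEhIAElJSQBKSkoAS0tLAExMTABNTU0ATk5OAE9PTwBQUFAAUVFRAFJSUgBTU1MAVFRUAFVVVQBWVlYAV1dXAFhYWABZWVkAWlpaAFtbWwBcXFwAXV1dAF5eXgBfX18AYGBgAGFhYQBiYmIAY2NjAGRkZABlZWUAZmZmAGdnZwBoaGgAaWlpAGpqagBra2sAbGxsAG1tbQBubm4Ab29vAHBwcABxcXEAcnJyAHNzcwB0dHQAdXV1AHZ2dgB3d3cAeHh4AHl5eQB6enoAe3t7AHx8fAB9fX0Afn5+AH9/fwCAgIAAgYGBAIKCggCDg4MAhISEAIWFhQCGhoYAh4eHAIiIiACJiYkAioqKAIuLiwCMjIwAjY2NAI6OjgCPj48AkJCQAJGRkQCSkpIAk5OTAJSUlACVlZUAlpaWAJeXlwCYmJgAmZmZAJqamgCbm5sAnJycAJ2dnQCenp4An5+fAKCgoAChoaEAoqKiAKOjowCkpKQApaWlAKampgCnp6cAqKioAKmpqQCqqqoAq6urAKysrACtra0Arq6uAK+vrwCwsLAAsbGxALKysgCzs7MAtLS0ALW1tQC2trYAt7e3ALi4uAC5ubkAurq6ALu7uwC8vLwAvb29AL6+vgC/v78AwMDAAMHBwQDCwsIAw8PDAMTExADFxcUAxsbGAMfHxwDIyMgAycnJAMrKygDLy8sAzMzMAM3NzQDOzs4Az8/PANDQ0ADR0dEA0tLSANPT0wDU1NQA1dXVANbW1gDX19cA2NjYANnZ2QDa2toA29vbANzc3ADd3d0A3t7eAN/f3wDg4OAA4eHhAOLi4gDj4+MA5OTkAOXl5QDm5uYA5+fnAOjo6ADp6ekA6urqAOvr6wDs7OwA7e3tAO7u7gDv7+8A8PDwAPHx8QDy8vIA8/PzAPT09AD19fUA9vb2APf39wD4+PgA+fn5APr6+gD7+/sA/Pz8AP39/QD+/v4A////AG5IMkBORjxdq925sq+wtbpvRzg5R1JbcKepqamJiKWvXjw9SlpcZniNa5GMfoeIhVtPRFdueXRrZE5hcmZudWOMgV+BnJifgVtGP1NdZHFgfqWhxrOkxqN3VUlUU05XUn6ru9XQ2s+YkWNQTks8K1mCr77Jur2wgIVsSzwwGTlalpy6vqqkkl5aUycdGh9Zh6Kypr+7l4F4X0gtPEVSbY+NmZ6zrY2IgYR4XmiDh4SHfYiOkYp/hYKIlJKUiqiRgHRxRVRidoKBhJOal46dkoxfXi0sOEZXa2lvmKCMq5qGaG4/Nz0sNFBSeb/Nq5mwi35eNjo7JScxVLDR27qlsJ0="/>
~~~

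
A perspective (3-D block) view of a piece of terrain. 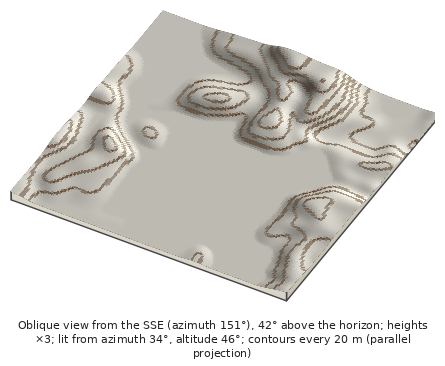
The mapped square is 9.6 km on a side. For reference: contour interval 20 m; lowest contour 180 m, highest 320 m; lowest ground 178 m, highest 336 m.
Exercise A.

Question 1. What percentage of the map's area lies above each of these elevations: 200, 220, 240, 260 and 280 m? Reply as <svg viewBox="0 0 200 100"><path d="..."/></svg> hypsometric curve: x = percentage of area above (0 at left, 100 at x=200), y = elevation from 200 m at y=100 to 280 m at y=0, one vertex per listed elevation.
<svg viewBox="0 0 200 100"><path d="M190 100l-5-25-114-25-31-25-28-25"/></svg>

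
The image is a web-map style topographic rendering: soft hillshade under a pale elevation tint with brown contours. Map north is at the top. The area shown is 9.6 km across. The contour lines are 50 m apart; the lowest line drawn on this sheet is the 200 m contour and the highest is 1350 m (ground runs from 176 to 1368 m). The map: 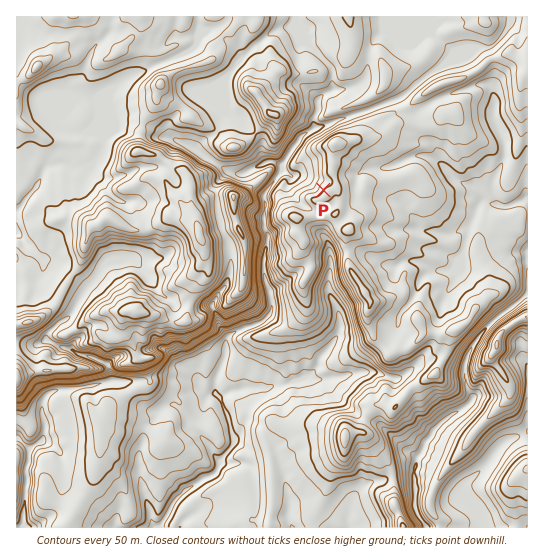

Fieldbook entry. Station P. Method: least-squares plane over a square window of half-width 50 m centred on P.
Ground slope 22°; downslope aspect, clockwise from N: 306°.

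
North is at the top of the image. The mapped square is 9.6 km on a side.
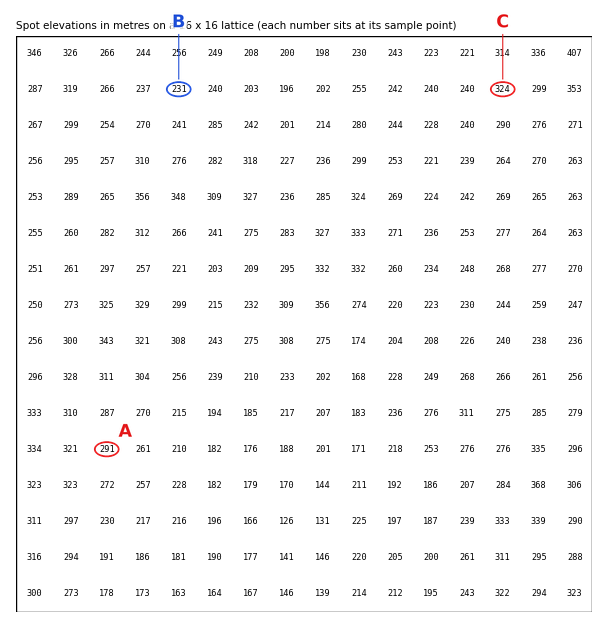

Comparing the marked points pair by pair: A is above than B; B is below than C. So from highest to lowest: C A B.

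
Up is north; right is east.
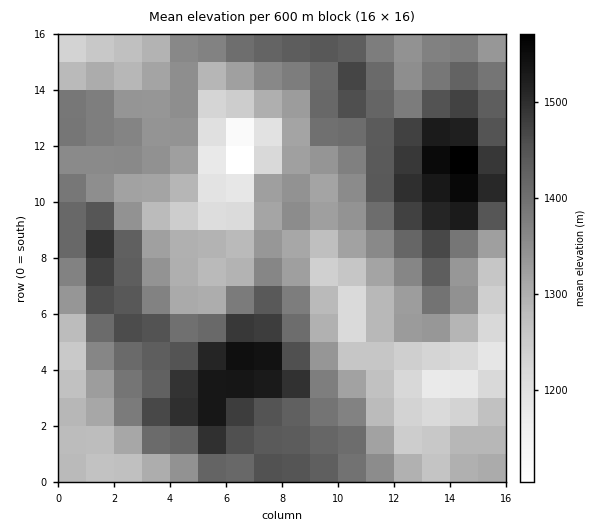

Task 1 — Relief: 1070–1590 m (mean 1360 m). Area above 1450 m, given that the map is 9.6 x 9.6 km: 16.4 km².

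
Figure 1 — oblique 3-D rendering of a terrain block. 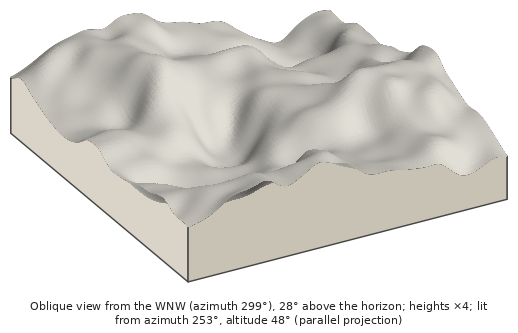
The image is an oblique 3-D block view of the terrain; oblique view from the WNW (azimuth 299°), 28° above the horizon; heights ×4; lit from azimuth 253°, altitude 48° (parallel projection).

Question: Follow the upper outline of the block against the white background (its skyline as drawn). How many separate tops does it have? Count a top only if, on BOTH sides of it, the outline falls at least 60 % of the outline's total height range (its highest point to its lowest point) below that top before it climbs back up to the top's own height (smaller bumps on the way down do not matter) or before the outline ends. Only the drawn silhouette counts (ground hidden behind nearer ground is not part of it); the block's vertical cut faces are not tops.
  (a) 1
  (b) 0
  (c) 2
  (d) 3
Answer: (b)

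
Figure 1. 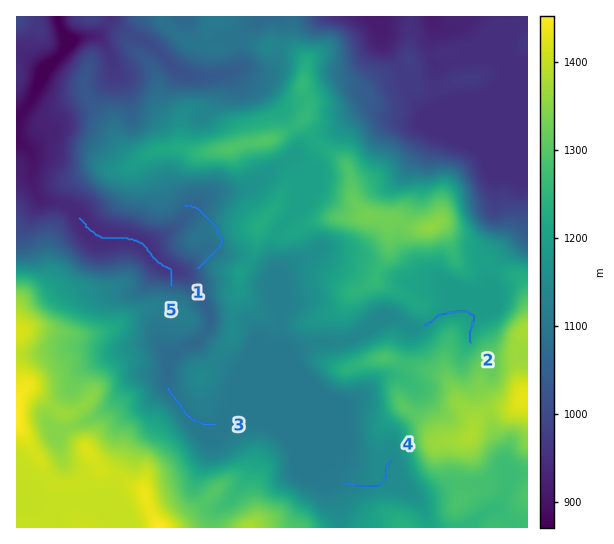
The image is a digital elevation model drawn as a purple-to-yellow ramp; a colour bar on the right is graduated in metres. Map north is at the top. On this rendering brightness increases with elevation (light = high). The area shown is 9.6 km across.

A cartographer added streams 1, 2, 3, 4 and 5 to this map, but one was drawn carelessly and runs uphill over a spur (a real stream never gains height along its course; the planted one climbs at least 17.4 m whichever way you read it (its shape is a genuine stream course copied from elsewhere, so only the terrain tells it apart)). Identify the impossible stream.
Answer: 1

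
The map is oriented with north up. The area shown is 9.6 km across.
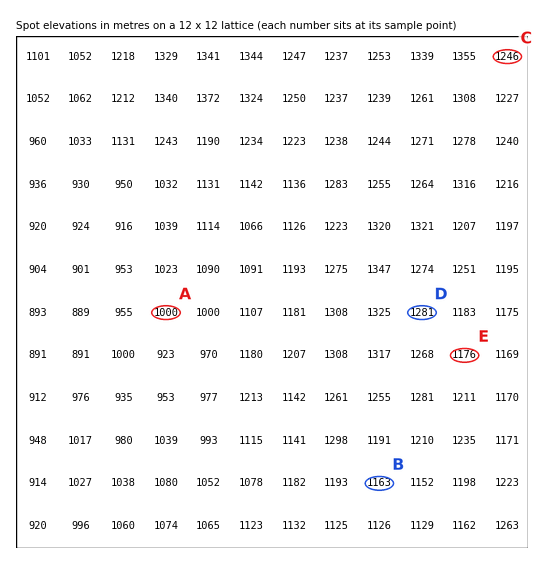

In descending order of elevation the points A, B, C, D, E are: D C E B A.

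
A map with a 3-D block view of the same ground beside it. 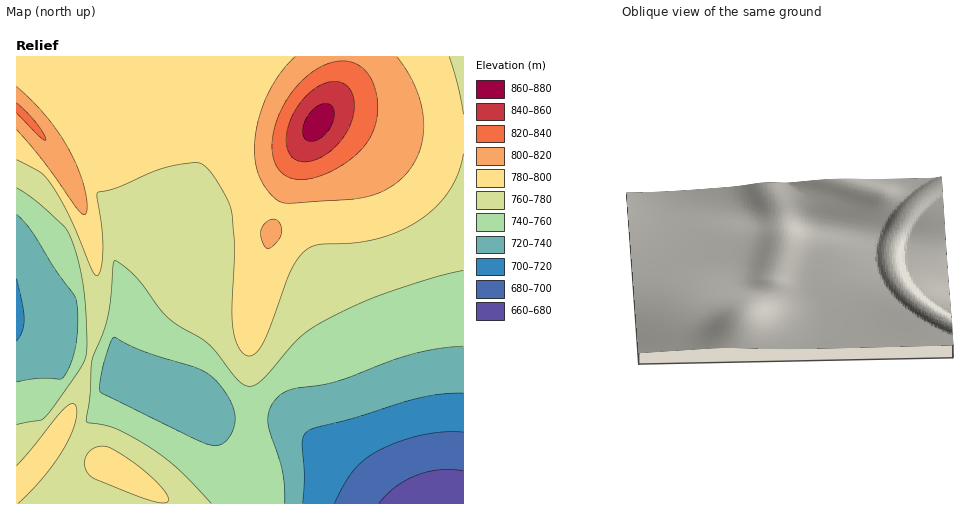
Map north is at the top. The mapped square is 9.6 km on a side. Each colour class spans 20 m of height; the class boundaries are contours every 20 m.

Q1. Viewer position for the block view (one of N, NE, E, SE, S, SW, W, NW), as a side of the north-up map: N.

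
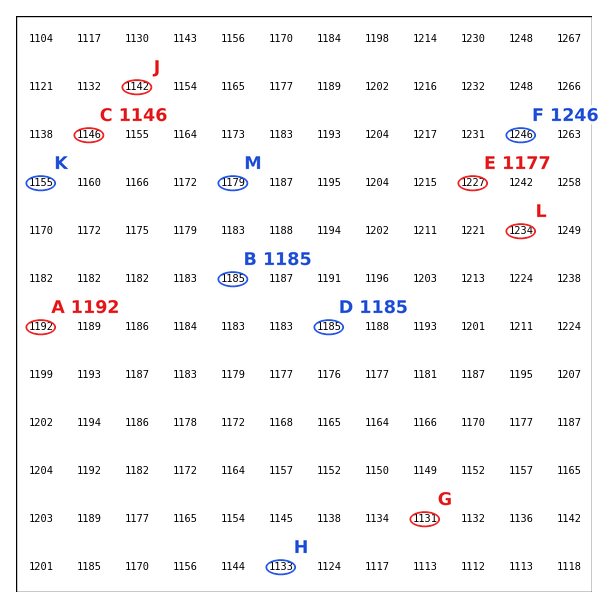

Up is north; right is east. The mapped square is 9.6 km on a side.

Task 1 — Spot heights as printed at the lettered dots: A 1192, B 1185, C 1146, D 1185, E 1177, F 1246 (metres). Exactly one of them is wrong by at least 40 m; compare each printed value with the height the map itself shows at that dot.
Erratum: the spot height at E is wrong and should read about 1227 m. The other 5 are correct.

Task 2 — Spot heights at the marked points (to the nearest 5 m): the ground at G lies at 1130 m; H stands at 1135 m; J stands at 1140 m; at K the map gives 1155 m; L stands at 1235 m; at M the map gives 1180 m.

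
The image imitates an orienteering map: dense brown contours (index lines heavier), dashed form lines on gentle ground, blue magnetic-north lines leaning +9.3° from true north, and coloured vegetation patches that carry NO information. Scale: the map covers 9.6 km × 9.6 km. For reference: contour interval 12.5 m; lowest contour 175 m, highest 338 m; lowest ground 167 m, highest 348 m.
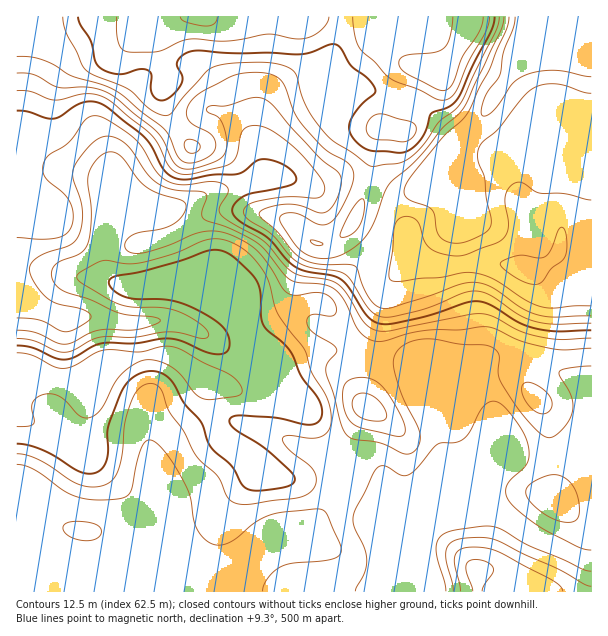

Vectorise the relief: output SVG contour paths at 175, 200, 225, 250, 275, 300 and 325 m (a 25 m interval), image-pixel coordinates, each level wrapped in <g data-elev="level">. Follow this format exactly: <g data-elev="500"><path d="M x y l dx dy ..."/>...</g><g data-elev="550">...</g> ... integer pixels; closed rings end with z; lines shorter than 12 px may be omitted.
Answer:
<g data-elev="175"><path d="M17 353l15 2 22 12 9 1 11-2 21-13 9-3 36 2 21-5 12 0 8 3 22 12 27 13 9 8 3 7-2 5-4 1-24 4-9-1-8-6-13-17-9-8-14-7-13-1-12 4-14 11-6 9-12 23-9 9-6 2-6-1-19-19-8-4-7 0-8 2-6 6-1 6 2 12-1 4-5 2-11 1"/></g><g data-elev="200"><path d="M355 591l10-19 2-12-3-12-10-21-1-11 3-7 19-39 5-4 4 0 17 9 4 1 5-2 7-6 20-23 4-2 15-1 8-4 6-7 12-23 4-4 6-3 9 3 11 11 11 17 6 15 0 9-2 8-17 16-4 6 0 8 3 7 12 12 22 16 35 18 13 3"/><path d="M591 571l-9-2-19-10-33-13-33-19-12-1-23 3-18 5-4 3-3 6 0 14 7 24 2 10"/><path d="M17 338l16 3 23 10 9 1 9-2 19-11 11-2 30 0 36-5 12 1 18 5 7 0 1-5-4-6-20-13-19-6-31-1-14-2-37-21-6-5 0-3 4-4 21-11 24 3 14-1 34-10 32-13 10-1 9 1 11 5 11 7 18 21 4 11 8 28 28 38 7 22 16 27 3 20-2 11-8 7-10 1-23-3-5 3 0 5 5 6 20 15 6 7 2 11-4 9-6 4-7 3-48 6-14 0-9-6-10-22-23-22-12-23-14-20-7-21-4-4-5-2-6 0-6 3-8 11-8 24-3 30-3 15-5 11-7 6-14 3-13-2-10-5-31-20-12-5-10-1"/></g><g data-elev="225"><path d="M563 591l-2-4-8-6-50-27-14-5-15-2-13 2-6 6 0 9 5 27"/><path d="M81 540l8 1 7-2 5-5 0-6-7-4-11-2-12 0-7 3-1 5 3 4 6 4z"/><path d="M392 435l10 1 3-4 0-4-6-17-15-22-7-7-9-4-12 0-9 3-3 6-1 12 2 12 5 10 10 7z"/><path d="M538 413l5 1 6-3 3-6-1-6-4-6-7-6-9-4-6 0-3 4 1 9 7 11z"/><path d="M17 318l22 2 20 10 7 2 12-5 13-9 0-3-5-4-29-7-10-6-13-16-5-13 3-6 6-6 10-5 21-7 9-8 4-12 0-13-2-12-7-21 0-9 6-11 13-15 9-7 7-1 9 2 9 6 22 30 11 10 15 6 26 1 6 3 1 4-5 15 2 6 27 10 26 14 9 8 16 21 8 7 9 4 25 2 11 5 10 12 13 28 6 6 7 4 12 1 26-8 17-3 33 0 26-3 10 2 27 12 26 7 16 2 27-2"/></g><g data-elev="250"><path d="M17 111l10 0 18 7 8 1 7-3 14-9 9-5 9-1 9 3 8 4 35 29 8 10 12 23 6 6 9 3 10 0 24-4 24-1 8-3 10-9 6-3 12 2 12 5 6 4 5 6 0 4-2 3-7 3-42 10-6 4-6 6-1 4 1 5 8 7 28 17 18 21 9 7 12 5 25 4 9 4 8 9 16 26 11 8 9 1 12-1 32-8 37-13 10-1 12 3 29 18 16 6 23 3 34-1"/></g><g data-elev="275"><path d="M591 93l-7-1-21-7-11-1-13 2-12 7-29 36-16 14-4 7 0 11 6 16 2 21 5 20-1 10-10 8-18 7-12 0-9-5-4-7-2-15-3-6-4-3-21-9-3-4 1-6 6-12 30-37 21-19 6-7 22-45 17-39 2-12"/><path d="M17 73l18 2 24 12 31 0 20 7 46 37 7 9 11 22 5 5 6 2 10-1 19-6 7-4 5-6 1-12-4-15-5-8-11-6 0-3 1-1 19-1 27-8 7 0 6 3 8 6 15 19 28 30 20 16 3 5 0 6-2 9-4 11-5 6-4 3-8 1-18-7-15-2-21 5-4 3 0 4 18 16 16 21 9 6 15 5 30 0 8 3 12 29 6 8 6 4 12 0 38-12 29-11 15-3 17 5 30 21 16 7 17 2 37-1"/></g><g data-elev="300"><path d="M529 284l7 0 5-2 10-13 13-11 2-6 1-10-1-9-3-6-3 1-2 2-7 19-6 8-6 1-20-3-10 3-8 5 1 4 7 6 12 7z"/><path d="M314 245l6 1 3-1 0-2-13-3z"/><path d="M341 237l10-3 8-7 5-15 1-8-2-5-3 0-3 3-7 11-9 20z"/><path d="M191 153l6-1 3-3 0-3-4-5-8-2-3 3 0 5 2 5z"/><path d="M63 17l3 16 19 36 9 6 34 14 21 19 13 7 5 1 4-3 12-15 23-26 9-6 17-3 29-1 15 2 12 3 8 7 10 32 18 26 11 10 16 10 17 13 6 2 25-4 11-5 14-14 15-22 19-15 6-9 10-24 21-42 4-15"/></g><g data-elev="325"><path d="M397 141l8 1 8-5 3-8-2-5-4-3-27-7-8 1-5 4-4 9 1 4 3 5 7 3z"/><path d="M117 17l0 18 3 12 6 4 9 1 24-1 21-10 11-2 37 2 41-7 25 5 11-1 9-3 7-5 6-7 2-6"/><path d="M353 17l2 18 4 12 27 28 10 7 23 8 18 9 6 1 7-2 6-7 13-31 17-30 4-13"/></g>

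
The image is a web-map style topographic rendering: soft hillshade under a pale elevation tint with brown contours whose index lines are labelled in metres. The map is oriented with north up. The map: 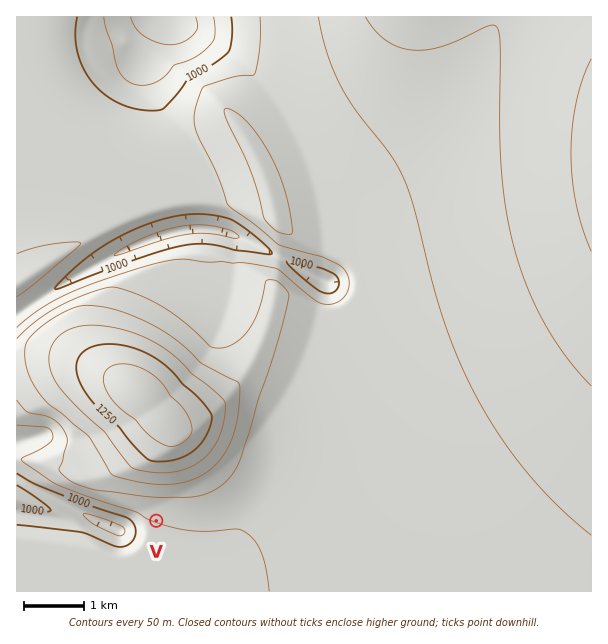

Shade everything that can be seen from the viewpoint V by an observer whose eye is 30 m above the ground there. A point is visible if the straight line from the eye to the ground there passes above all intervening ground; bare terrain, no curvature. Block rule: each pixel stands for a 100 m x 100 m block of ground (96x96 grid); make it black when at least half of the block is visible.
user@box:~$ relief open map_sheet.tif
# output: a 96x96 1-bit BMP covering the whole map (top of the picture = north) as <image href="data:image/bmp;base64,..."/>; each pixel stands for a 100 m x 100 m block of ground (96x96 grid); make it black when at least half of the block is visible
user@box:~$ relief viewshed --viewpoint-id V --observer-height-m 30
<image width="96" height="96" href="data:image/bmp;base64,Qk2+BAAAAAAAAD4AAAAoAAAAYAAAAGAAAAABAAEAAAAAAIAEAAATCwAAEwsAAAIAAAAAAAAA////AAAAAAD//////////////////////////////////////////////////////////////////////////////////////////////////////////////////////////////////////////////////4f//////////////wf//////////////gf//////////////8//////////////////w///////////////gH//////////////AA//////////////AAP////////////+AAB///////+AH//+AAAf//////8AAP/+AAAH//////8AAB/+AAAA//////8AAAf8AAAAP/////8AAAH4AAAAD/////8AAABwAAAAA/////8AAAAAAAAAAP////8AAAAAAAAAAD////8AAAAAAAAAAA////8AAAAAAAAAAAP///8AAAAAAAAAAAD///8AAAAAAAAAAAA///8AAAAAAAAAAAAf//8AAAAAAAAAAAAH//8AAAAAAAAAAAAB//8AAAAAAAAAAAAA//8AAAAAAAAAAAAAP/8AAAAAAAAAAAAAH/8AAAAAAAAAAAAAB/8AAAAAAAAAAAAAA/8AAAAAAAAAAAAAAf8AAAAAAAAAAAAAAH8AAAAAAAAAAAAAAD8AAAAAAAAAAAAAAB8AAAAAAAAAAAAAAAcAAAAAAAAAAAAAAAMAAAAAAAAAAAAAAAEAAAAAAAAAAAAAAAAAAAAAAAAAAAAAAAAAAAAAAAAAAAAAAAAAAAAAAAAAAAAAAAAAAAAAAAAAAAAAAAAAAAAAAAAAAAAAAAAAAAAAAAAAAAAAAAAAAAAAAAAAAAAAAAAAAAAAAAAAAAAAAAAAAAAAAAAAAAAAAAAAAAAAAAAAAAAAAAAAAAAAAAAAAAAAAAAAAAAAAAAAAAAAAAAAAAAAAAAAAAAAAAAAAAAAAAAAAAAAAAAAAAAAAAAAAAAAAAAAAAAAAAAAAAAAAAAAAAAAAAAAAAAAAAAAAAAAAAAAAAAAAAAAAAAAAAAAAAAAAAAAAAAAAAAAAAAAAAAAAAAAAAAAAAAAAAAAAAAAAAAAAAAAAAAAAAAAAAAAAAAAAAAAAAAAAAAAAAAAAAAAAAAAAAAAAAAAAAAAAAAAAAAAAAAAAAAAAAAAAAAAAAAAAAAAAAAAAAAAAAAAAAAAAAAAAAAAAAAAAAAAAAAAAAAAAAAAAAAAAAAAAAAAAAAAAAAAAAAAAAAAAAAAAAAAAAAAAAAAAAAAAAAAAAAAAAAAAAAAAAAAAAAAAAAAAAAAAAAAAAAAAAAAAAAAAAAAAAAAAAAAAAAAAAAAAAAAAAAAAAAAAAAAAAAAAAAAAAAAAAAAAAAAAAAAAAAAAAAAAAAAAAAAAAAAAAAAAAAAAAAAAAAAAAAAAAAAAAAAAAAAAAAAAAAAAAAAAAAAAAAAAAAAAAAAAAAAAAAAAAAAAAAAAAAAAAAAAAAAAAAAAAAAAAAAAAAAAAAAAAAAAAAAAAAAAAAAAAAAAAAAAAAAAAAAAAAAAAA="/>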